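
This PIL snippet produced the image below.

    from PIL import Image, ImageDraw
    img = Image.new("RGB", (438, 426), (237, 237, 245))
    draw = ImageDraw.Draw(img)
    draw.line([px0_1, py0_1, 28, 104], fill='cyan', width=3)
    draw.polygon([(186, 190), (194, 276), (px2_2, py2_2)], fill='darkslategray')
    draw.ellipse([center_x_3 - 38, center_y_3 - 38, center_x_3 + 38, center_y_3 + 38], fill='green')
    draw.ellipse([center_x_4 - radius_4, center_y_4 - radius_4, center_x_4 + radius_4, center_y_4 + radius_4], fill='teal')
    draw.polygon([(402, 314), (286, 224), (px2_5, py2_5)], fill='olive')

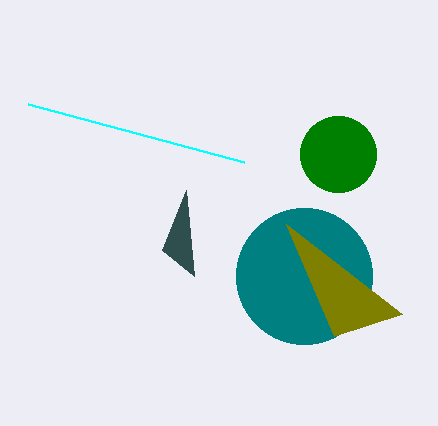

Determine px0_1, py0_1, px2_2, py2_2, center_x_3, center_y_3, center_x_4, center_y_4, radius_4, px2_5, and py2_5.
px0_1 = 244; py0_1 = 162; px2_2 = 162; py2_2 = 250; center_x_3 = 338; center_y_3 = 154; center_x_4 = 304; center_y_4 = 276; radius_4 = 68; px2_5 = 334; py2_5 = 336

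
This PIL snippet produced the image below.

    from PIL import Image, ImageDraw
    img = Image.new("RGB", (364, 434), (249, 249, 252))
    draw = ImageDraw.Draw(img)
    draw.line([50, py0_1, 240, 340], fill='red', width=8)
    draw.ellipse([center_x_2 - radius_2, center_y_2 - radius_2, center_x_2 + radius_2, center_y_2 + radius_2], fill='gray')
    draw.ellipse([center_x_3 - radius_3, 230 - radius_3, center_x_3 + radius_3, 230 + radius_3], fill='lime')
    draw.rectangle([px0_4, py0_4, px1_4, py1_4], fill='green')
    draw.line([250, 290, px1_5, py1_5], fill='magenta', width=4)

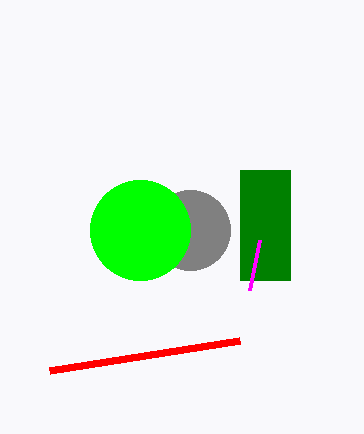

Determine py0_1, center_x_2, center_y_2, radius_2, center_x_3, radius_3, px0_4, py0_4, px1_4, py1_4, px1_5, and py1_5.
py0_1 = 370, center_x_2 = 190, center_y_2 = 230, radius_2 = 40, center_x_3 = 140, radius_3 = 50, px0_4 = 240, py0_4 = 170, px1_4 = 290, py1_4 = 280, px1_5 = 260, py1_5 = 240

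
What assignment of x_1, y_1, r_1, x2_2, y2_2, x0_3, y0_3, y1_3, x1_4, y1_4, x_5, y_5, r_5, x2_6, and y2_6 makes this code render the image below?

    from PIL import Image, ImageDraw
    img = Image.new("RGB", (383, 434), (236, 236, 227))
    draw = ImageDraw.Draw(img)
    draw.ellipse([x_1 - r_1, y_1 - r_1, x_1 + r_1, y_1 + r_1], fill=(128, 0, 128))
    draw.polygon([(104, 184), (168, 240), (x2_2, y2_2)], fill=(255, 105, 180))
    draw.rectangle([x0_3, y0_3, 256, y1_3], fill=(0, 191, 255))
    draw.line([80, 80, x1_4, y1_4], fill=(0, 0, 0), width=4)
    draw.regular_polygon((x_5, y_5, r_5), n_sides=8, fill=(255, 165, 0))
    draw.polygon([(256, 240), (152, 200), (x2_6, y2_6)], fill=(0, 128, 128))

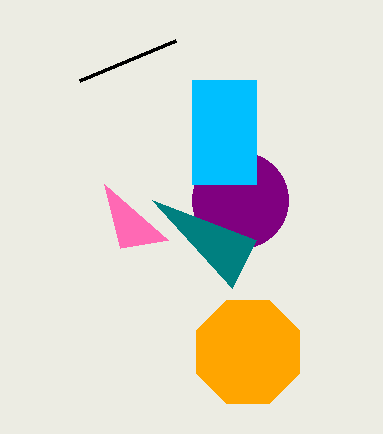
x_1 = 240; y_1 = 200; r_1 = 48; x2_2 = 120; y2_2 = 248; x0_3 = 192; y0_3 = 80; y1_3 = 184; x1_4 = 176; y1_4 = 40; x_5 = 248; y_5 = 352; r_5 = 56; x2_6 = 232; y2_6 = 288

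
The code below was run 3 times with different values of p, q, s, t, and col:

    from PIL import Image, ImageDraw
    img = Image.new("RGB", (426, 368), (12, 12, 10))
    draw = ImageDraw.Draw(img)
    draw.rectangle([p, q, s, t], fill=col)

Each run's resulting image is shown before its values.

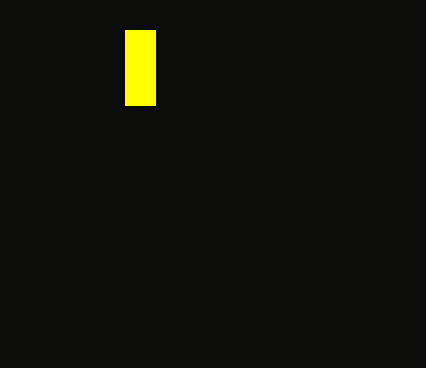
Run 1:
p = 125, q = 30, s = 155, t = 105, col = 'yellow'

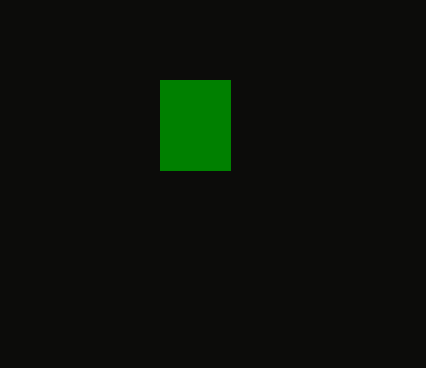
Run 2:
p = 160
q = 80
s = 230
t = 170
col = 'green'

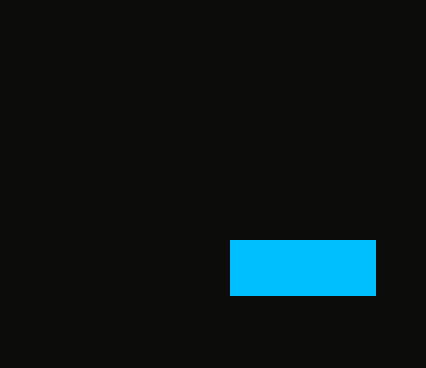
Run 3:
p = 230
q = 240
s = 375
t = 295
col = 'deepskyblue'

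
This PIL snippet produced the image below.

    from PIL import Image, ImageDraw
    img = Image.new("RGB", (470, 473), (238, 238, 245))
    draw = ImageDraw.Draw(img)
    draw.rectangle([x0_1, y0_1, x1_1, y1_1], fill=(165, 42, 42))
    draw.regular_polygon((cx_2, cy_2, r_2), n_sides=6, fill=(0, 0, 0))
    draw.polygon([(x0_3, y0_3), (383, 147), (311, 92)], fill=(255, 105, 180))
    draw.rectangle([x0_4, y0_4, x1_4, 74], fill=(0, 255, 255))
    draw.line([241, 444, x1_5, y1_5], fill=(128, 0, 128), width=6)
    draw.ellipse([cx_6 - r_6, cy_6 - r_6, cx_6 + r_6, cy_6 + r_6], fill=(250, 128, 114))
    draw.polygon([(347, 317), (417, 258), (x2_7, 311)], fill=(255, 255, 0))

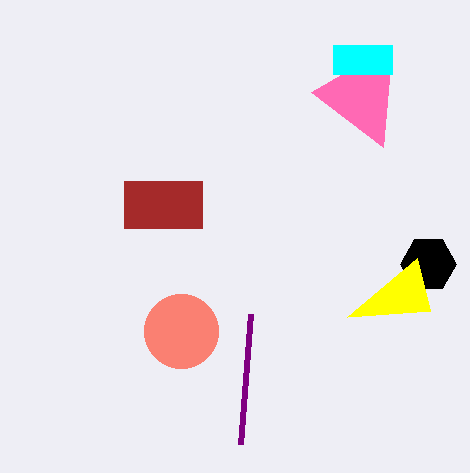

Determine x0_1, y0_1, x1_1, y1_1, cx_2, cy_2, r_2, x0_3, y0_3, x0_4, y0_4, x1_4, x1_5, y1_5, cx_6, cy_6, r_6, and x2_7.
x0_1 = 124
y0_1 = 181
x1_1 = 202
y1_1 = 228
cx_2 = 428
cy_2 = 264
r_2 = 28
x0_3 = 392
y0_3 = 45
x0_4 = 333
y0_4 = 45
x1_4 = 392
x1_5 = 251
y1_5 = 314
cx_6 = 181
cy_6 = 331
r_6 = 37
x2_7 = 430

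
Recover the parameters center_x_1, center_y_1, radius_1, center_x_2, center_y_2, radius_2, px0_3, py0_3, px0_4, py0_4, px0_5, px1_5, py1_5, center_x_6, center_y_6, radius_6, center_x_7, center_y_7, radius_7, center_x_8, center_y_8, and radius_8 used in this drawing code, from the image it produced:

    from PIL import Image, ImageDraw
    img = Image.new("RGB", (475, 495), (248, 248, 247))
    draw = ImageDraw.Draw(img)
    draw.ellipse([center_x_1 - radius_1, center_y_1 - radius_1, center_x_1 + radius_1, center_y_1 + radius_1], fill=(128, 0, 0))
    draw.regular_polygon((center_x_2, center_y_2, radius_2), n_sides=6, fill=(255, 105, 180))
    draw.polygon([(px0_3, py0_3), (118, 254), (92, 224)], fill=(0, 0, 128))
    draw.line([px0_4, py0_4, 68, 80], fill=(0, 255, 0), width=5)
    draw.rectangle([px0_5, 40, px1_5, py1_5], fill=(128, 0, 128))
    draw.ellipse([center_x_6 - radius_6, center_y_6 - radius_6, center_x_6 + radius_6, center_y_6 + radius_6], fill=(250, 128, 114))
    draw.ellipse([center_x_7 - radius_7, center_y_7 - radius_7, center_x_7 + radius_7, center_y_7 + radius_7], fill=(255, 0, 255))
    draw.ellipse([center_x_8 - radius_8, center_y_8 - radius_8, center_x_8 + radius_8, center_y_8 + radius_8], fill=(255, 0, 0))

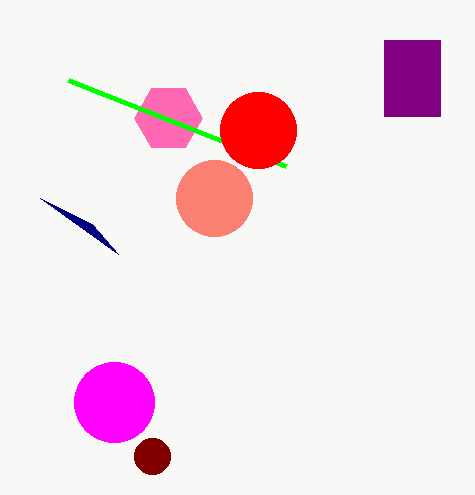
center_x_1 = 152; center_y_1 = 456; radius_1 = 18; center_x_2 = 168; center_y_2 = 118; radius_2 = 34; px0_3 = 40; py0_3 = 198; px0_4 = 286; py0_4 = 166; px0_5 = 384; px1_5 = 440; py1_5 = 116; center_x_6 = 214; center_y_6 = 198; radius_6 = 38; center_x_7 = 114; center_y_7 = 402; radius_7 = 40; center_x_8 = 258; center_y_8 = 130; radius_8 = 38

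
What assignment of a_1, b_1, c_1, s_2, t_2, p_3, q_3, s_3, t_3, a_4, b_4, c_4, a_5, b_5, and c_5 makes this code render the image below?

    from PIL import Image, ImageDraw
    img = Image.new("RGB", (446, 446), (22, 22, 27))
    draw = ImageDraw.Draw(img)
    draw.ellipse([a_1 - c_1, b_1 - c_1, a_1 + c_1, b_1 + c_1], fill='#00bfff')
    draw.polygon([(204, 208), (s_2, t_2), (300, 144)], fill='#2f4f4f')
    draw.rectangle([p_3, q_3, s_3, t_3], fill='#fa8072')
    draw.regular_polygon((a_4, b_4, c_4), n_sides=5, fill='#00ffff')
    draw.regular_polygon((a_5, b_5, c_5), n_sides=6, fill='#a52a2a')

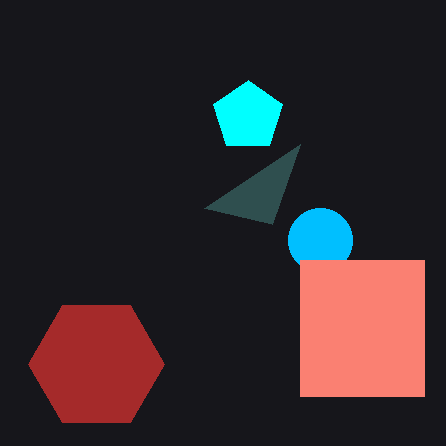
a_1 = 320
b_1 = 240
c_1 = 32
s_2 = 272
t_2 = 224
p_3 = 300
q_3 = 260
s_3 = 424
t_3 = 396
a_4 = 248
b_4 = 116
c_4 = 36
a_5 = 96
b_5 = 364
c_5 = 68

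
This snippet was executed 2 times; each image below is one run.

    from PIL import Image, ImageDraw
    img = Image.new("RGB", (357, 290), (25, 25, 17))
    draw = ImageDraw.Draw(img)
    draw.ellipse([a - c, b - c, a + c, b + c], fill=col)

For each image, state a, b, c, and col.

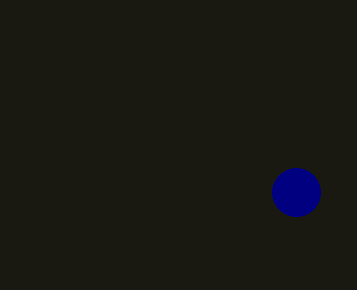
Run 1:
a = 296; b = 192; c = 24; col = 'navy'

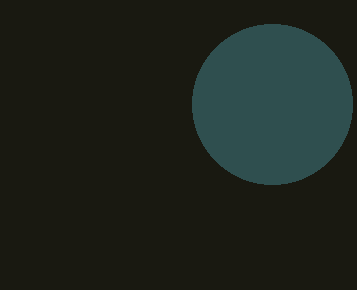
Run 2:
a = 272; b = 104; c = 80; col = 'darkslategray'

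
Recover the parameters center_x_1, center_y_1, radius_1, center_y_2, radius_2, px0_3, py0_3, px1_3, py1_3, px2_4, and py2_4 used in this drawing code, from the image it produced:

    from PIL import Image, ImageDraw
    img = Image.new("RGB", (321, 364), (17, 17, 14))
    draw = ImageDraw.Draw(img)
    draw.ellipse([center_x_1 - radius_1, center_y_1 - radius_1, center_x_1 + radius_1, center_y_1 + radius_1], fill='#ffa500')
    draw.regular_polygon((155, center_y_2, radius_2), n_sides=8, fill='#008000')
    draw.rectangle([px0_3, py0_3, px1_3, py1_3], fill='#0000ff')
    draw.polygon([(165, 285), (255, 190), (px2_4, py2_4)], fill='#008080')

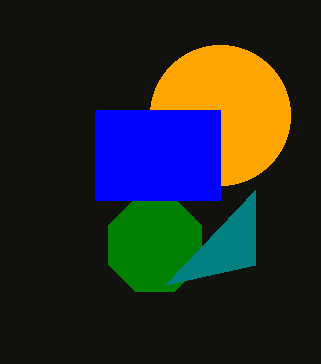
center_x_1 = 220
center_y_1 = 115
radius_1 = 70
center_y_2 = 245
radius_2 = 50
px0_3 = 95
py0_3 = 110
px1_3 = 220
py1_3 = 200
px2_4 = 255
py2_4 = 265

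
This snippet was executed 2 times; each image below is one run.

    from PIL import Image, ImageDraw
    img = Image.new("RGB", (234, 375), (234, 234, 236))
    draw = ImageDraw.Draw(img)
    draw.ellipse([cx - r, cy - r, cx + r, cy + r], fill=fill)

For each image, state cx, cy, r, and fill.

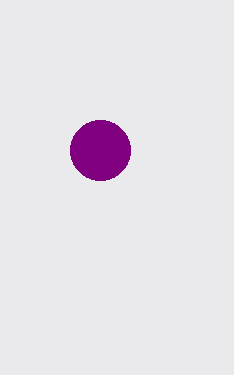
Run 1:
cx = 100; cy = 150; r = 30; fill = 'purple'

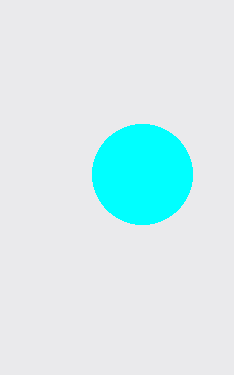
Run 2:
cx = 142, cy = 174, r = 50, fill = 'cyan'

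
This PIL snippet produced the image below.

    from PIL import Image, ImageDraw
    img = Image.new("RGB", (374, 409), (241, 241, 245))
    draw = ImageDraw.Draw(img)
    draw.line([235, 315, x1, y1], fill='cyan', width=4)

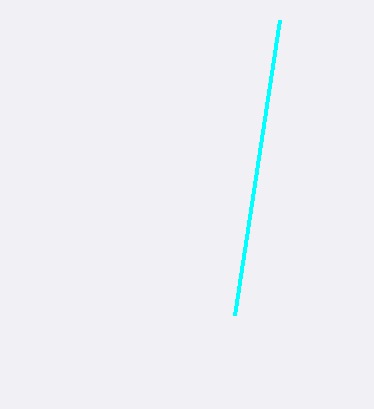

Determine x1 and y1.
x1 = 280
y1 = 20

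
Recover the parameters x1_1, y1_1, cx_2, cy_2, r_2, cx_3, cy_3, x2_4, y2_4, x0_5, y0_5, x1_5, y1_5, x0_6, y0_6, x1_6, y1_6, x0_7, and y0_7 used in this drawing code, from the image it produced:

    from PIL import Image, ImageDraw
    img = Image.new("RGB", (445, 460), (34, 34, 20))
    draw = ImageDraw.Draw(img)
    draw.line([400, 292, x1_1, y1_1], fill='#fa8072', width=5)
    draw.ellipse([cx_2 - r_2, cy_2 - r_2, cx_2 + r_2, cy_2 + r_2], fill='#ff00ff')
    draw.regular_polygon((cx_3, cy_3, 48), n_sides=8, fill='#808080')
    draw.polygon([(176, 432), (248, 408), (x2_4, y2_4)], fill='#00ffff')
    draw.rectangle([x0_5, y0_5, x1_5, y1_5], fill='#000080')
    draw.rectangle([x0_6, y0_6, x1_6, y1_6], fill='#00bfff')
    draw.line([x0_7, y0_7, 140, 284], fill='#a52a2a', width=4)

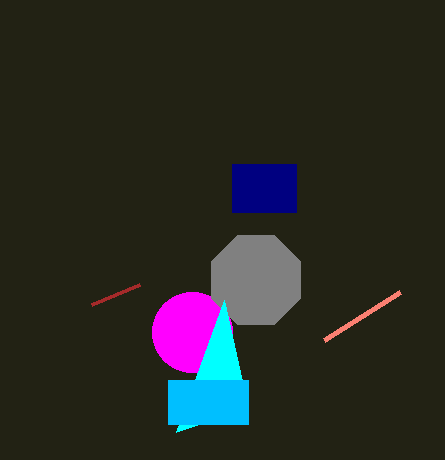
x1_1 = 324; y1_1 = 340; cx_2 = 192; cy_2 = 332; r_2 = 40; cx_3 = 256; cy_3 = 280; x2_4 = 224; y2_4 = 300; x0_5 = 232; y0_5 = 164; x1_5 = 296; y1_5 = 212; x0_6 = 168; y0_6 = 380; x1_6 = 248; y1_6 = 424; x0_7 = 92; y0_7 = 304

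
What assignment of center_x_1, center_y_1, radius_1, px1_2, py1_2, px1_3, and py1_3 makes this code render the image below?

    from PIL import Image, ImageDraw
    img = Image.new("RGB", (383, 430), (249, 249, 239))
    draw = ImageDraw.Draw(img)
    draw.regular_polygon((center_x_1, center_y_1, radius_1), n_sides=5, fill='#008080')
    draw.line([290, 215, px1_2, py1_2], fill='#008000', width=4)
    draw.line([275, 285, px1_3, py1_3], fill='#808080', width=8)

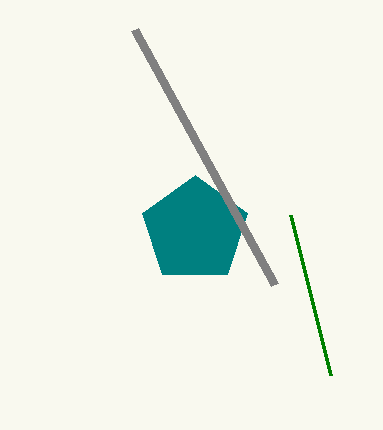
center_x_1 = 195; center_y_1 = 230; radius_1 = 55; px1_2 = 330; py1_2 = 375; px1_3 = 135; py1_3 = 30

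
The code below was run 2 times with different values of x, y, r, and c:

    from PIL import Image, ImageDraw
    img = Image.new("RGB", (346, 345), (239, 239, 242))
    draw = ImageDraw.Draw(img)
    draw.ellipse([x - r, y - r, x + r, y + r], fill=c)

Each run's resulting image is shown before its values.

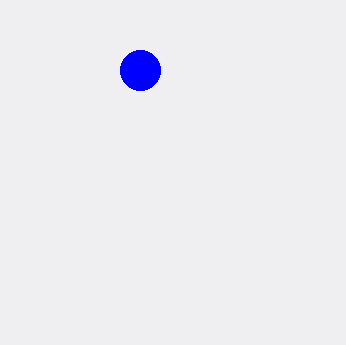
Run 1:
x = 140, y = 70, r = 20, c = 'blue'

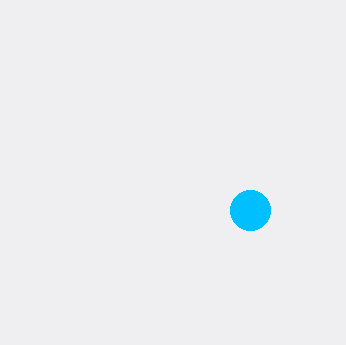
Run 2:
x = 250
y = 210
r = 20
c = 'deepskyblue'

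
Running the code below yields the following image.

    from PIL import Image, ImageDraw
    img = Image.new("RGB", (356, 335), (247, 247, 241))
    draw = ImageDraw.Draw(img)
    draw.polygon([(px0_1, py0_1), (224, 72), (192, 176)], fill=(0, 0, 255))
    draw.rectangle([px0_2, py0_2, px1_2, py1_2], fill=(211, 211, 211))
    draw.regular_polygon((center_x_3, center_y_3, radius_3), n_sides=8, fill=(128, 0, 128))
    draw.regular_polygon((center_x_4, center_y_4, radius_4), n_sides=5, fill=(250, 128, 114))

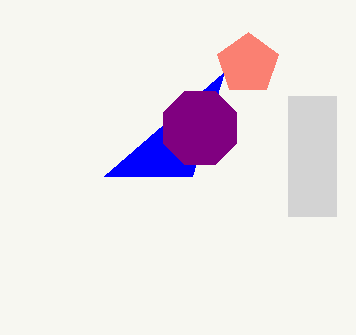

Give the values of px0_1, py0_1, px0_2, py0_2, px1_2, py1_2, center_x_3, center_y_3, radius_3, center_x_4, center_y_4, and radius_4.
px0_1 = 104; py0_1 = 176; px0_2 = 288; py0_2 = 96; px1_2 = 336; py1_2 = 216; center_x_3 = 200; center_y_3 = 128; radius_3 = 40; center_x_4 = 248; center_y_4 = 64; radius_4 = 32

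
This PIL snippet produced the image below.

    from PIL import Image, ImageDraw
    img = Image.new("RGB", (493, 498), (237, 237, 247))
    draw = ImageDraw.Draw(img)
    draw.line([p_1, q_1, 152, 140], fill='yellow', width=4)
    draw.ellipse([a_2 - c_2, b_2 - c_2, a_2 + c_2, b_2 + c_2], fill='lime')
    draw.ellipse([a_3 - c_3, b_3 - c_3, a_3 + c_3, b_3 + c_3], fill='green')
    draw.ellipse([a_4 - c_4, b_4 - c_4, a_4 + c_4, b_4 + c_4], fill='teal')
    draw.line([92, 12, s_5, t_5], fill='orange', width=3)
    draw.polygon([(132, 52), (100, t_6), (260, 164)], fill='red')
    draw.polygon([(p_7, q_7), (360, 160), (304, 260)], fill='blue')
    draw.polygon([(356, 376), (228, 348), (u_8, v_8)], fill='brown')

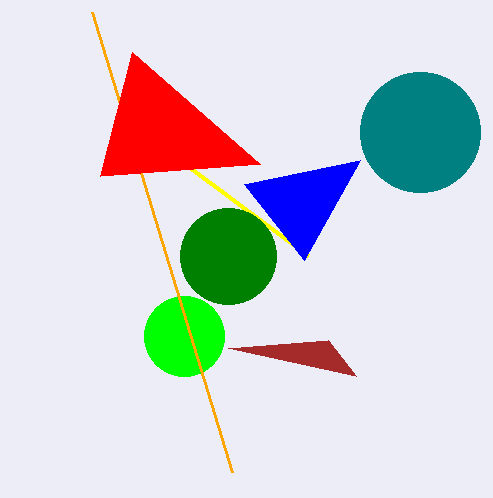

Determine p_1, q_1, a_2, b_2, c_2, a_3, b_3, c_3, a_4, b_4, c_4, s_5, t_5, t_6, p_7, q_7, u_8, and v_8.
p_1 = 308
q_1 = 256
a_2 = 184
b_2 = 336
c_2 = 40
a_3 = 228
b_3 = 256
c_3 = 48
a_4 = 420
b_4 = 132
c_4 = 60
s_5 = 232
t_5 = 472
t_6 = 176
p_7 = 244
q_7 = 184
u_8 = 328
v_8 = 340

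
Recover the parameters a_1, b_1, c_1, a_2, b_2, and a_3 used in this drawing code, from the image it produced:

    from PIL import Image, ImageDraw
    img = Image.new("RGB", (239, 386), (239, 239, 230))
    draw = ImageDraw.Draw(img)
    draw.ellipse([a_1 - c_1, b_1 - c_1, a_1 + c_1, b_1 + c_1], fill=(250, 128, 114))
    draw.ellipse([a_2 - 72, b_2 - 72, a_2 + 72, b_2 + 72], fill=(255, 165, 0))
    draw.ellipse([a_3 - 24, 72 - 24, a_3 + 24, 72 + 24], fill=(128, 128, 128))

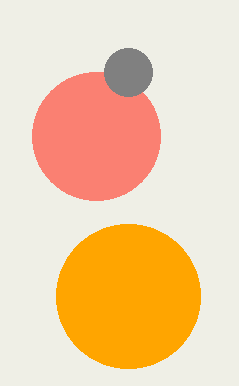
a_1 = 96; b_1 = 136; c_1 = 64; a_2 = 128; b_2 = 296; a_3 = 128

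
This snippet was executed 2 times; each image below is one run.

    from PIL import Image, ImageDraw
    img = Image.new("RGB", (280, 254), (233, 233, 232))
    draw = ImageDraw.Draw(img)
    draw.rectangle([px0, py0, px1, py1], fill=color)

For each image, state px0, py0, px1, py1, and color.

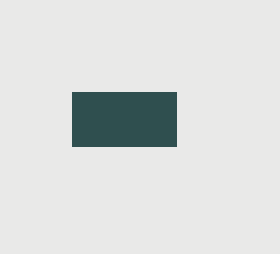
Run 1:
px0 = 72
py0 = 92
px1 = 176
py1 = 146
color = 'darkslategray'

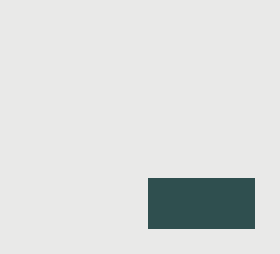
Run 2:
px0 = 148; py0 = 178; px1 = 254; py1 = 228; color = 'darkslategray'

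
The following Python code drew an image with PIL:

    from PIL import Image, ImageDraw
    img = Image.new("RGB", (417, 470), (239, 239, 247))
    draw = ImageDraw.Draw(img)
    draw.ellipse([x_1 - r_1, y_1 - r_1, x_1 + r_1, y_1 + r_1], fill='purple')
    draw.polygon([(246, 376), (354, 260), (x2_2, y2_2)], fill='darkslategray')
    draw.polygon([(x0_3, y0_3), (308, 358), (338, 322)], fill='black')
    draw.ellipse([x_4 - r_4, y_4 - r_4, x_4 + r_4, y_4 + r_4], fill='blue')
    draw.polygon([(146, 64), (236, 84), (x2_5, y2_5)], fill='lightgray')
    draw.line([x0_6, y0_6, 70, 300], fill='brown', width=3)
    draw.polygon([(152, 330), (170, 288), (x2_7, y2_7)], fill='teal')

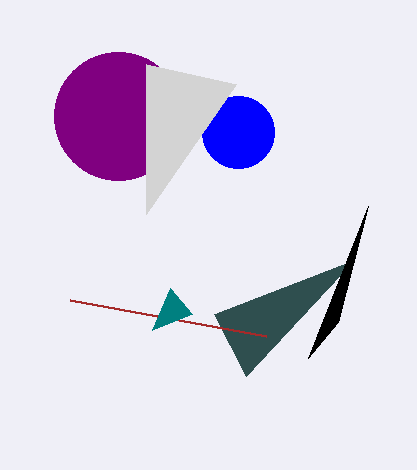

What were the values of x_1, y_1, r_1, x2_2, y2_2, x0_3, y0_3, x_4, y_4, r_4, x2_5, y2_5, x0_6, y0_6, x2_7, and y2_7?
x_1 = 118; y_1 = 116; r_1 = 64; x2_2 = 214; y2_2 = 314; x0_3 = 368; y0_3 = 206; x_4 = 238; y_4 = 132; r_4 = 36; x2_5 = 146; y2_5 = 214; x0_6 = 266; y0_6 = 336; x2_7 = 192; y2_7 = 314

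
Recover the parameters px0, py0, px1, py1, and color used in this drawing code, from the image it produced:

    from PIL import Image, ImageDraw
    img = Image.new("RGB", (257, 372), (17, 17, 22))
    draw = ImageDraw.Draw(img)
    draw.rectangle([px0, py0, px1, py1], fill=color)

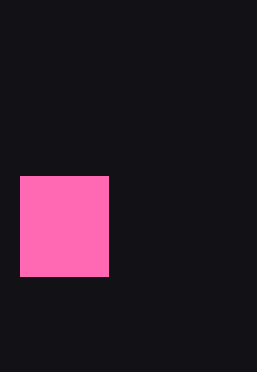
px0 = 20
py0 = 176
px1 = 108
py1 = 276
color = 'hotpink'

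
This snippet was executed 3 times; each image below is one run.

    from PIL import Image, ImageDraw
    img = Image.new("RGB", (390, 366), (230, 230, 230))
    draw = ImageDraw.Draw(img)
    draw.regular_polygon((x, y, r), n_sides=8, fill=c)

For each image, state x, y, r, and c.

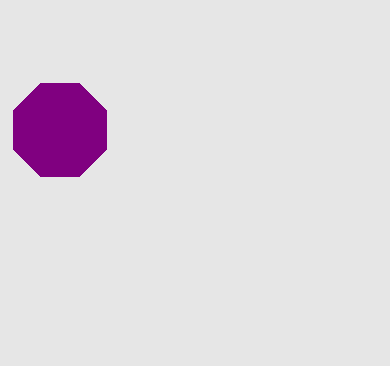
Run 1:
x = 60; y = 130; r = 50; c = 'purple'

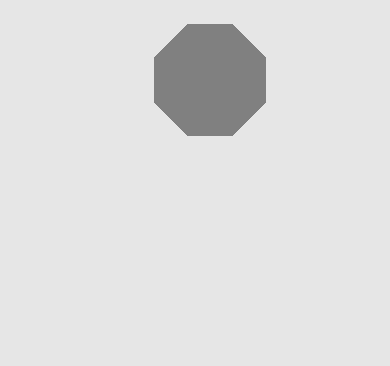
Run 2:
x = 210; y = 80; r = 60; c = 'gray'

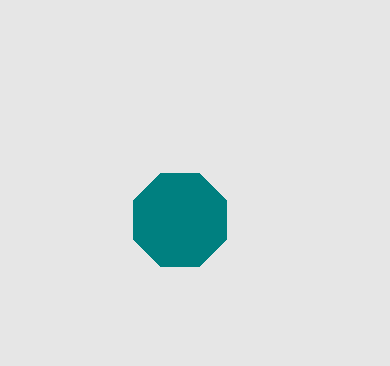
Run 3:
x = 180, y = 220, r = 50, c = 'teal'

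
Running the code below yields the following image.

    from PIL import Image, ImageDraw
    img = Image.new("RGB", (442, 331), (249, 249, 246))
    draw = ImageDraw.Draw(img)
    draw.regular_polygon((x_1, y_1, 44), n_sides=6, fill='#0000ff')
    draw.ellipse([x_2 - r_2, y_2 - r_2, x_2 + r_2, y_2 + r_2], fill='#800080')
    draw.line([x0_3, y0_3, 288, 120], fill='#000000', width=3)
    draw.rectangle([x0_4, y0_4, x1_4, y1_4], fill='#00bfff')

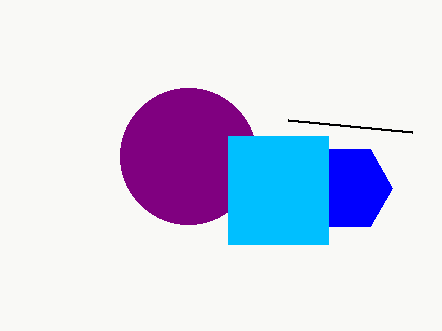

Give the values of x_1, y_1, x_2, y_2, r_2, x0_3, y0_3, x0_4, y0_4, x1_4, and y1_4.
x_1 = 348, y_1 = 188, x_2 = 188, y_2 = 156, r_2 = 68, x0_3 = 412, y0_3 = 132, x0_4 = 228, y0_4 = 136, x1_4 = 328, y1_4 = 244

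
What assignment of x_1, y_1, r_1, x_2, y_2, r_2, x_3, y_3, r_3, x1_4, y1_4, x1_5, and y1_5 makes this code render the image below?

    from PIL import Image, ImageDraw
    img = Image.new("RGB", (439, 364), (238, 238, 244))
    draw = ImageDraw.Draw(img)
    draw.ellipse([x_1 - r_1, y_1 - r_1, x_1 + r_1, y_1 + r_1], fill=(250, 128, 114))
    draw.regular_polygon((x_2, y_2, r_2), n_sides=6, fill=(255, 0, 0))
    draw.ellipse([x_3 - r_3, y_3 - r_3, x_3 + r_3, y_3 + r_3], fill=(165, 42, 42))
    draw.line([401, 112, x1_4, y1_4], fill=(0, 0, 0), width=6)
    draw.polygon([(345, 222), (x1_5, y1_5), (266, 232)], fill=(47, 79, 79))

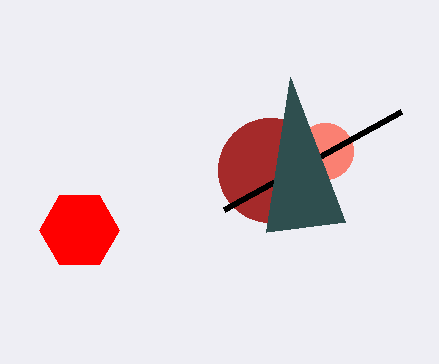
x_1 = 325; y_1 = 151; r_1 = 28; x_2 = 79; y_2 = 230; r_2 = 40; x_3 = 270; y_3 = 170; r_3 = 52; x1_4 = 224; y1_4 = 210; x1_5 = 290; y1_5 = 77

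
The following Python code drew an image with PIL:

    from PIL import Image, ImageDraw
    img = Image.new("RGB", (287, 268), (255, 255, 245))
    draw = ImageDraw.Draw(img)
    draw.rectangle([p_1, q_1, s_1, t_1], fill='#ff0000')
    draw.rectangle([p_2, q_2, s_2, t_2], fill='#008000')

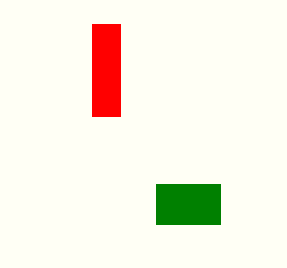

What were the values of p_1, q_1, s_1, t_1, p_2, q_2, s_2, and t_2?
p_1 = 92
q_1 = 24
s_1 = 120
t_1 = 116
p_2 = 156
q_2 = 184
s_2 = 220
t_2 = 224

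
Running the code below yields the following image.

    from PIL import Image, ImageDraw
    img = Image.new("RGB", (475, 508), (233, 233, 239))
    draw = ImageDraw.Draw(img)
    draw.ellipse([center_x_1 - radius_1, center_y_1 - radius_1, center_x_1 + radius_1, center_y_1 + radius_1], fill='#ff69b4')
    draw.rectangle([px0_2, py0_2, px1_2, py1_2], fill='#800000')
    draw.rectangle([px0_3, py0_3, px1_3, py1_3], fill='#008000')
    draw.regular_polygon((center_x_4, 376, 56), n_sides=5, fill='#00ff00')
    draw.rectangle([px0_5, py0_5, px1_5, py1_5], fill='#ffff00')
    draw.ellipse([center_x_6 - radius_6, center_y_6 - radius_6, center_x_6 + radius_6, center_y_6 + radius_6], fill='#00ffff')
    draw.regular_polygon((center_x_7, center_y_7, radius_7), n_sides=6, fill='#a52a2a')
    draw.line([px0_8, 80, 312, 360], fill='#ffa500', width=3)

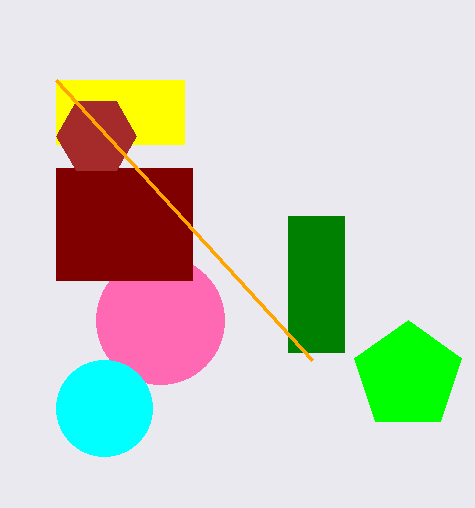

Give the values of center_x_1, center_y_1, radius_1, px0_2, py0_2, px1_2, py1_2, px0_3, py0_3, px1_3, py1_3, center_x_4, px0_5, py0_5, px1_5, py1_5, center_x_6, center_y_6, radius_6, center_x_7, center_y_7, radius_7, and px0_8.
center_x_1 = 160, center_y_1 = 320, radius_1 = 64, px0_2 = 56, py0_2 = 168, px1_2 = 192, py1_2 = 280, px0_3 = 288, py0_3 = 216, px1_3 = 344, py1_3 = 352, center_x_4 = 408, px0_5 = 56, py0_5 = 80, px1_5 = 184, py1_5 = 144, center_x_6 = 104, center_y_6 = 408, radius_6 = 48, center_x_7 = 96, center_y_7 = 136, radius_7 = 40, px0_8 = 56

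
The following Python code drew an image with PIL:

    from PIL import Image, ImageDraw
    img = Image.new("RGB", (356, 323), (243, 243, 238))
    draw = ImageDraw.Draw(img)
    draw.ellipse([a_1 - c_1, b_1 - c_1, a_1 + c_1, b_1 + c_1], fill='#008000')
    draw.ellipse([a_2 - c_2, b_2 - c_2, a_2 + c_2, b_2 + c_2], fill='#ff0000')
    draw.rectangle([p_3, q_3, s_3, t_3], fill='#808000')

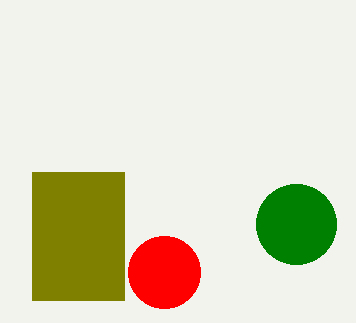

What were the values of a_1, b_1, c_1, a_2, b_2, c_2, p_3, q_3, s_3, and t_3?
a_1 = 296, b_1 = 224, c_1 = 40, a_2 = 164, b_2 = 272, c_2 = 36, p_3 = 32, q_3 = 172, s_3 = 124, t_3 = 300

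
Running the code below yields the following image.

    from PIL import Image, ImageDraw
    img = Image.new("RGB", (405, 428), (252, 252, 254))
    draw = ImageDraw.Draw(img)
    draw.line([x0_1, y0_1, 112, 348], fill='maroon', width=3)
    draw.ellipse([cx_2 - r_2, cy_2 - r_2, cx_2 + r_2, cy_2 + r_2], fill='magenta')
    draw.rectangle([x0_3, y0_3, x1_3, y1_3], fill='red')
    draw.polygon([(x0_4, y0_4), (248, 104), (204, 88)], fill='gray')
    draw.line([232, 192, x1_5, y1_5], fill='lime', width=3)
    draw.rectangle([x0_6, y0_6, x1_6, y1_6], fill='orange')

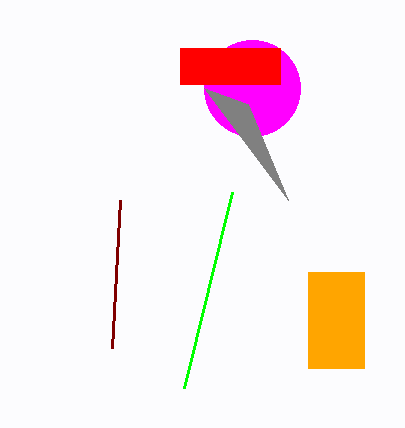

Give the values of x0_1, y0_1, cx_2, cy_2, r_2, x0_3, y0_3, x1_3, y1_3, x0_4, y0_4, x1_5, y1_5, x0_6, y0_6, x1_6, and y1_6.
x0_1 = 120
y0_1 = 200
cx_2 = 252
cy_2 = 88
r_2 = 48
x0_3 = 180
y0_3 = 48
x1_3 = 280
y1_3 = 84
x0_4 = 288
y0_4 = 200
x1_5 = 184
y1_5 = 388
x0_6 = 308
y0_6 = 272
x1_6 = 364
y1_6 = 368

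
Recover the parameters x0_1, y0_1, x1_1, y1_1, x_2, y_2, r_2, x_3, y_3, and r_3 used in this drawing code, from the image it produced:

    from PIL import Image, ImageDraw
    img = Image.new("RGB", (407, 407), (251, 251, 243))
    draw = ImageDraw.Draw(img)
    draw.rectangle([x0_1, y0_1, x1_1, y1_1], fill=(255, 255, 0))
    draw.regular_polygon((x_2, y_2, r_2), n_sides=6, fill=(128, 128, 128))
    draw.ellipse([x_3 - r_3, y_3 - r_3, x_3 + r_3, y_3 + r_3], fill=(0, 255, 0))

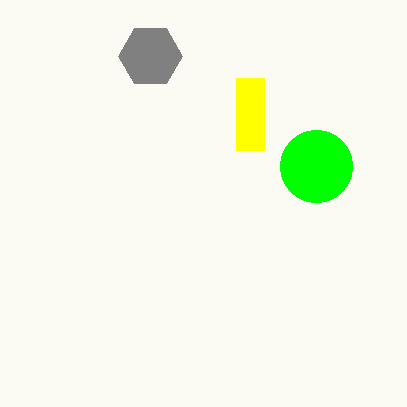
x0_1 = 236, y0_1 = 78, x1_1 = 264, y1_1 = 150, x_2 = 150, y_2 = 56, r_2 = 32, x_3 = 316, y_3 = 166, r_3 = 36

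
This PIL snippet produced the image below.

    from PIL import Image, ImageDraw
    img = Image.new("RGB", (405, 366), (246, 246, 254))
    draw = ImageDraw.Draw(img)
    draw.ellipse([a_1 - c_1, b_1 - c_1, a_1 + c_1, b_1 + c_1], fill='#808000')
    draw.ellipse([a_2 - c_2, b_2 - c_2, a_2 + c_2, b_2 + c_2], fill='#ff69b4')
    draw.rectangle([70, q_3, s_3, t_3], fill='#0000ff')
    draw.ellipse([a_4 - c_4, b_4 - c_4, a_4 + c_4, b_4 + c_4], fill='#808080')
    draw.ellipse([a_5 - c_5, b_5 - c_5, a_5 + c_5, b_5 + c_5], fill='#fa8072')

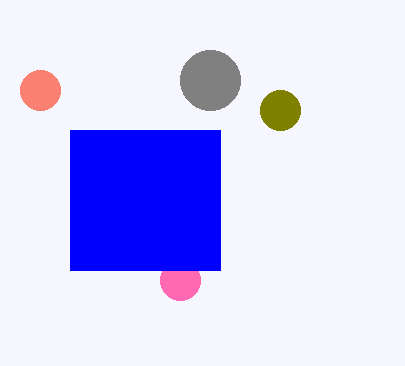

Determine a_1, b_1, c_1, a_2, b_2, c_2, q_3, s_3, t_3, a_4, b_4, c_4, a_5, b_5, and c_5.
a_1 = 280, b_1 = 110, c_1 = 20, a_2 = 180, b_2 = 280, c_2 = 20, q_3 = 130, s_3 = 220, t_3 = 270, a_4 = 210, b_4 = 80, c_4 = 30, a_5 = 40, b_5 = 90, c_5 = 20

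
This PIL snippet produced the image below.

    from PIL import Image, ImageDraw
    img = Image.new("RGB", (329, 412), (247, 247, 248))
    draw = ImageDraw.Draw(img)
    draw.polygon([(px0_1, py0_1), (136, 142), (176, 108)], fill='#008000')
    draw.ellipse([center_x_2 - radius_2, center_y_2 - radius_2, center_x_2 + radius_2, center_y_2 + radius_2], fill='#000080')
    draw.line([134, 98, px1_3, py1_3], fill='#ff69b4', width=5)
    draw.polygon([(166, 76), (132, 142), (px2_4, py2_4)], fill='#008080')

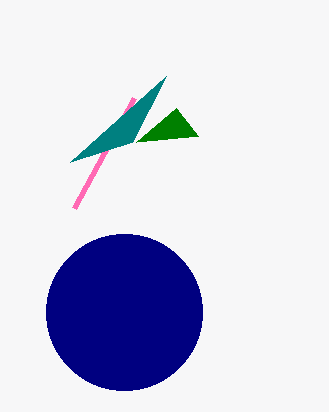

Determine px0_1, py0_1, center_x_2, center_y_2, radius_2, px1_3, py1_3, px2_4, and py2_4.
px0_1 = 198, py0_1 = 136, center_x_2 = 124, center_y_2 = 312, radius_2 = 78, px1_3 = 74, py1_3 = 208, px2_4 = 70, py2_4 = 162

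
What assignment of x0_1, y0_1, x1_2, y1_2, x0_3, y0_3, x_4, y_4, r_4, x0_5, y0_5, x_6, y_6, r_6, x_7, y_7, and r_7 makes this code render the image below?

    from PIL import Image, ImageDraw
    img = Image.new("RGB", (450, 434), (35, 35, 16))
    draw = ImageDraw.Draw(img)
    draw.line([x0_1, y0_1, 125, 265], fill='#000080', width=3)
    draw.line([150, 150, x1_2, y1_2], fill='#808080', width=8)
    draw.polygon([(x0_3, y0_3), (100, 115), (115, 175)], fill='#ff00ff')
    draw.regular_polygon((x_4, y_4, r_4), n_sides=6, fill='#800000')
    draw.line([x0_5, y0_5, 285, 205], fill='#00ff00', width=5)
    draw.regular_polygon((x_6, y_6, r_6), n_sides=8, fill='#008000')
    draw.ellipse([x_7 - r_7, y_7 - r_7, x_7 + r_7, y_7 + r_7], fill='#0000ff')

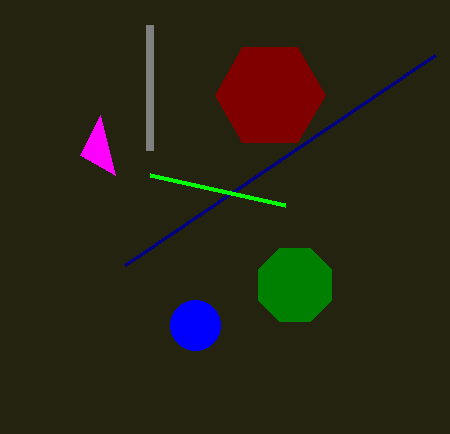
x0_1 = 435; y0_1 = 55; x1_2 = 150; y1_2 = 25; x0_3 = 80; y0_3 = 155; x_4 = 270; y_4 = 95; r_4 = 55; x0_5 = 150; y0_5 = 175; x_6 = 295; y_6 = 285; r_6 = 40; x_7 = 195; y_7 = 325; r_7 = 25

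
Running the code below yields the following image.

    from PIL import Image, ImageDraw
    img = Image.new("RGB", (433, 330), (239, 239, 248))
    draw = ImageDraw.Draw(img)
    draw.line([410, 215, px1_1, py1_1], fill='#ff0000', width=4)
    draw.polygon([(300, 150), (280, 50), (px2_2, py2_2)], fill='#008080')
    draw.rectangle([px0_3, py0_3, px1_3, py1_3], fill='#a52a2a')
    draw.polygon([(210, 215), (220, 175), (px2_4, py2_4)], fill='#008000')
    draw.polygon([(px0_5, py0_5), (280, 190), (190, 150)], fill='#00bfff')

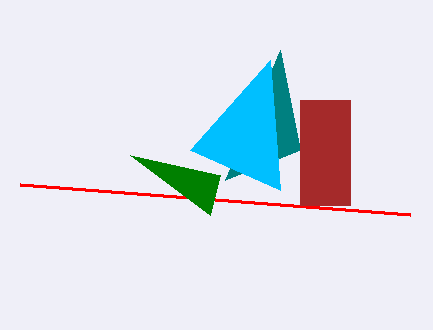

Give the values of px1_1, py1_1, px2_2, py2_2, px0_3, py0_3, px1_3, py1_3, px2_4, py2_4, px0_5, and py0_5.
px1_1 = 20
py1_1 = 185
px2_2 = 225
py2_2 = 180
px0_3 = 300
py0_3 = 100
px1_3 = 350
py1_3 = 205
px2_4 = 130
py2_4 = 155
px0_5 = 270
py0_5 = 60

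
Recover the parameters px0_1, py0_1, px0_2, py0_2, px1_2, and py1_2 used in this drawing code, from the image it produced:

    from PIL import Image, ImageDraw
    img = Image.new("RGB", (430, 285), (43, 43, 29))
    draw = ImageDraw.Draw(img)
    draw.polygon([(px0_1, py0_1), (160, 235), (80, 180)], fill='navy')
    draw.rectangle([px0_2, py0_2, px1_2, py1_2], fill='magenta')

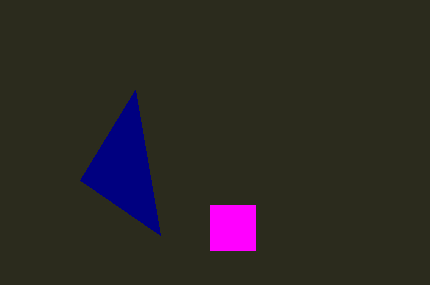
px0_1 = 135; py0_1 = 90; px0_2 = 210; py0_2 = 205; px1_2 = 255; py1_2 = 250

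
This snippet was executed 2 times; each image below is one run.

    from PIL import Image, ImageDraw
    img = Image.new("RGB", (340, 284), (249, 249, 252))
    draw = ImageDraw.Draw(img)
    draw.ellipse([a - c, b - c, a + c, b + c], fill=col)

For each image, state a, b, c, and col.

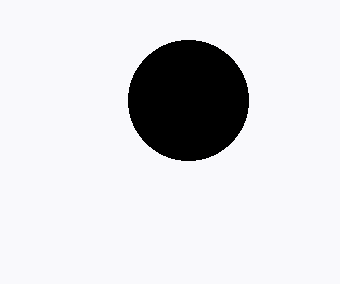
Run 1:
a = 188, b = 100, c = 60, col = 'black'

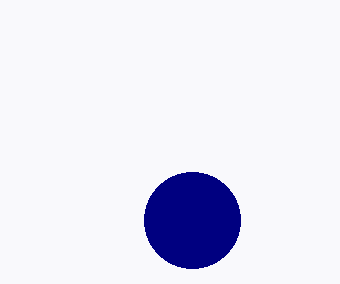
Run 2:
a = 192; b = 220; c = 48; col = 'navy'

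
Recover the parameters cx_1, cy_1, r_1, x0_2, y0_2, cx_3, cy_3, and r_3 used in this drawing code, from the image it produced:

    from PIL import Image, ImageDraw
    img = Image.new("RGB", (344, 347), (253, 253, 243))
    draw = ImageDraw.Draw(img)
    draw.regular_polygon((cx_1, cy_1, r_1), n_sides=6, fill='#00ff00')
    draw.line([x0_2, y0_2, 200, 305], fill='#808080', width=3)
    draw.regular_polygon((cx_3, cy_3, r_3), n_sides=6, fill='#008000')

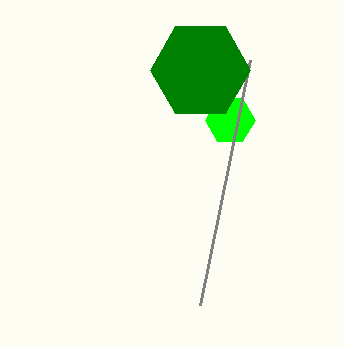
cx_1 = 230; cy_1 = 120; r_1 = 25; x0_2 = 250; y0_2 = 60; cx_3 = 200; cy_3 = 70; r_3 = 50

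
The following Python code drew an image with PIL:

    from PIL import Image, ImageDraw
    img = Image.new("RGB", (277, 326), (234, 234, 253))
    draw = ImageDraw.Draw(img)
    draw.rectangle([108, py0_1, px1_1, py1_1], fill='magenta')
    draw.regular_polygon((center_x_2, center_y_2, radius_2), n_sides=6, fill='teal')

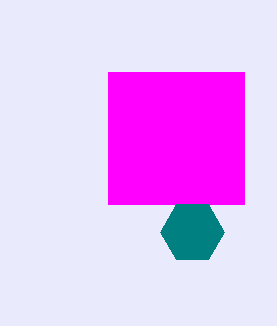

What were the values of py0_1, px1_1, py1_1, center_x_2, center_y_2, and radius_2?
py0_1 = 72, px1_1 = 244, py1_1 = 204, center_x_2 = 192, center_y_2 = 232, radius_2 = 32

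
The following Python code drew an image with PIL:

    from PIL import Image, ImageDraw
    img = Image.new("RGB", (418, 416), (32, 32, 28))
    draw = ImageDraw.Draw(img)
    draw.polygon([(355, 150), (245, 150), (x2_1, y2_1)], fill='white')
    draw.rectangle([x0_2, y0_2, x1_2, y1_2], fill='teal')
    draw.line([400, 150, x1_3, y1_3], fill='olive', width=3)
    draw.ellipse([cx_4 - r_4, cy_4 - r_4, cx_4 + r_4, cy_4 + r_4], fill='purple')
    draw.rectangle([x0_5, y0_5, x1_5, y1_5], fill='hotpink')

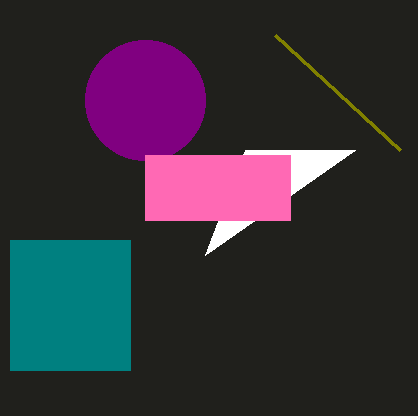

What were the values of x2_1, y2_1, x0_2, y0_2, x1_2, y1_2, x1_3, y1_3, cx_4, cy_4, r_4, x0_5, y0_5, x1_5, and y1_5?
x2_1 = 205; y2_1 = 255; x0_2 = 10; y0_2 = 240; x1_2 = 130; y1_2 = 370; x1_3 = 275; y1_3 = 35; cx_4 = 145; cy_4 = 100; r_4 = 60; x0_5 = 145; y0_5 = 155; x1_5 = 290; y1_5 = 220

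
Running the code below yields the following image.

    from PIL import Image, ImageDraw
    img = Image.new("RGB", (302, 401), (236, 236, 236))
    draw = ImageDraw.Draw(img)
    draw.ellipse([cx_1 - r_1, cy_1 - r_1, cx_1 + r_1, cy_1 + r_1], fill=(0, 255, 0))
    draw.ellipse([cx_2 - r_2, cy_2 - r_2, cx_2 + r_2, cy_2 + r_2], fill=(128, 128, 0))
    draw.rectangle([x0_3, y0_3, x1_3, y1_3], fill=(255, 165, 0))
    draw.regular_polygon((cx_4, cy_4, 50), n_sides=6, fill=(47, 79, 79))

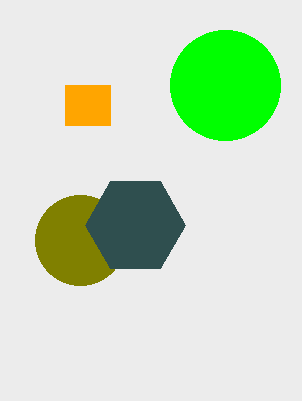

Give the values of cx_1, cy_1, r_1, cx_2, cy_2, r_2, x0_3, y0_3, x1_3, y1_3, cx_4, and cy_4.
cx_1 = 225; cy_1 = 85; r_1 = 55; cx_2 = 80; cy_2 = 240; r_2 = 45; x0_3 = 65; y0_3 = 85; x1_3 = 110; y1_3 = 125; cx_4 = 135; cy_4 = 225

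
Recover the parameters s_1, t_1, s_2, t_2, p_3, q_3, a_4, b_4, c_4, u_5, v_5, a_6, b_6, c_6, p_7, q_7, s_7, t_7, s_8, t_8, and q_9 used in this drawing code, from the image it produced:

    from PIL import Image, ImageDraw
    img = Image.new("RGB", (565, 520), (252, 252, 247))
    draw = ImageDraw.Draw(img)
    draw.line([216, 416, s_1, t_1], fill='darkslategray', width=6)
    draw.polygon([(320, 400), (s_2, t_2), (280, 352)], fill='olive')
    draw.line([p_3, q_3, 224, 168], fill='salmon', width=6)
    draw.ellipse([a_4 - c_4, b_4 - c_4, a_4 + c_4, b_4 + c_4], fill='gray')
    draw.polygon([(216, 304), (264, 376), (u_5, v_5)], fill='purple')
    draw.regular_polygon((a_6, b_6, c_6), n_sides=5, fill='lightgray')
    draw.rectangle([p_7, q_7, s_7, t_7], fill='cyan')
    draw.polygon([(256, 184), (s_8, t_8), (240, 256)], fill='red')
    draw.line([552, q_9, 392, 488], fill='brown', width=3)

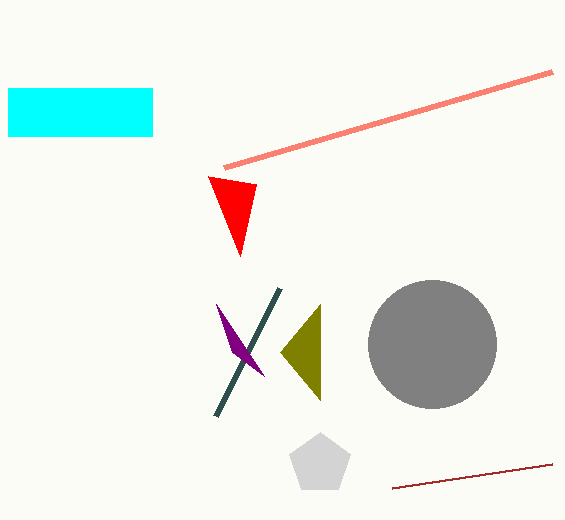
s_1 = 280; t_1 = 288; s_2 = 320; t_2 = 304; p_3 = 552; q_3 = 72; a_4 = 432; b_4 = 344; c_4 = 64; u_5 = 232; v_5 = 352; a_6 = 320; b_6 = 464; c_6 = 32; p_7 = 8; q_7 = 88; s_7 = 152; t_7 = 136; s_8 = 208; t_8 = 176; q_9 = 464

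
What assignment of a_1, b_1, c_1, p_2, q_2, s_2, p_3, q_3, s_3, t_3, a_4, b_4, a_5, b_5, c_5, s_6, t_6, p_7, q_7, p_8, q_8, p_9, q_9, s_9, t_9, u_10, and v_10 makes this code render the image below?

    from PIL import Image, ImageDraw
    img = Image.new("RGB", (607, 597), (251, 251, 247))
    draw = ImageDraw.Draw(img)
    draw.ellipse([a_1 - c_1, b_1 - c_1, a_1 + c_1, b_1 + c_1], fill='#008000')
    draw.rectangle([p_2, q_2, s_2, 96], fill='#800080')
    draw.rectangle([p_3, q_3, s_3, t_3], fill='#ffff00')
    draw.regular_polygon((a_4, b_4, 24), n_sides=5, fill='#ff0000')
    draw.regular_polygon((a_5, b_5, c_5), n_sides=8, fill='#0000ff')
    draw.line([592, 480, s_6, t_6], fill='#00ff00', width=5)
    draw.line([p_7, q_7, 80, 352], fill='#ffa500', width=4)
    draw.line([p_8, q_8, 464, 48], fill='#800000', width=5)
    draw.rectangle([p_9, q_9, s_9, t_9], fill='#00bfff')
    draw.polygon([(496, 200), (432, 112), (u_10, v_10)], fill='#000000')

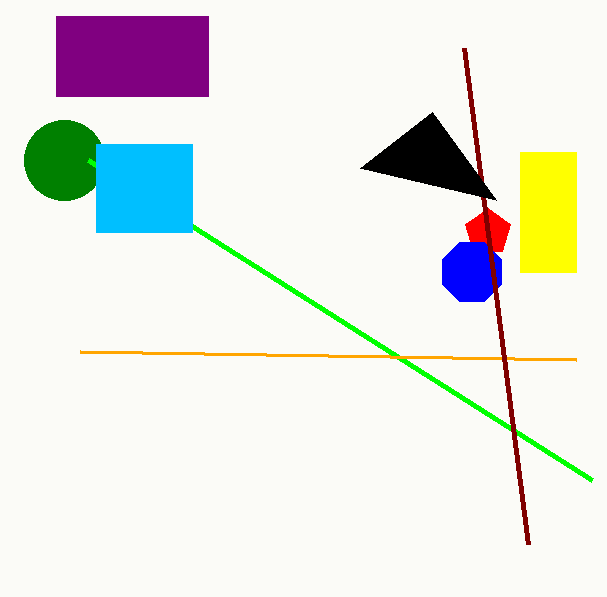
a_1 = 64; b_1 = 160; c_1 = 40; p_2 = 56; q_2 = 16; s_2 = 208; p_3 = 520; q_3 = 152; s_3 = 576; t_3 = 272; a_4 = 488; b_4 = 232; a_5 = 472; b_5 = 272; c_5 = 32; s_6 = 88; t_6 = 160; p_7 = 576; q_7 = 360; p_8 = 528; q_8 = 544; p_9 = 96; q_9 = 144; s_9 = 192; t_9 = 232; u_10 = 360; v_10 = 168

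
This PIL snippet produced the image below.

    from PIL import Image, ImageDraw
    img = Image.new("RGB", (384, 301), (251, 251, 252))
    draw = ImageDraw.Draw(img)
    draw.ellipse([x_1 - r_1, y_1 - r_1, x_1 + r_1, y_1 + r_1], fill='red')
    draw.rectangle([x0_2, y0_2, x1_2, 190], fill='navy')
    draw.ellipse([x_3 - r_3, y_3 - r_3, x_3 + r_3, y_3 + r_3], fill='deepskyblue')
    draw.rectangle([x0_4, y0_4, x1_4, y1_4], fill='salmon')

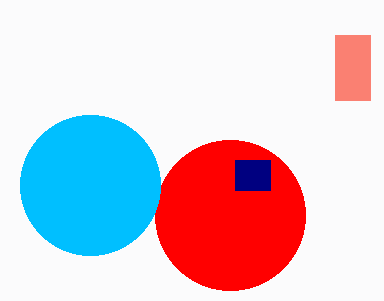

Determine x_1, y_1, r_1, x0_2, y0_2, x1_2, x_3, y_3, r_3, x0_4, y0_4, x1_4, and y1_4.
x_1 = 230, y_1 = 215, r_1 = 75, x0_2 = 235, y0_2 = 160, x1_2 = 270, x_3 = 90, y_3 = 185, r_3 = 70, x0_4 = 335, y0_4 = 35, x1_4 = 370, y1_4 = 100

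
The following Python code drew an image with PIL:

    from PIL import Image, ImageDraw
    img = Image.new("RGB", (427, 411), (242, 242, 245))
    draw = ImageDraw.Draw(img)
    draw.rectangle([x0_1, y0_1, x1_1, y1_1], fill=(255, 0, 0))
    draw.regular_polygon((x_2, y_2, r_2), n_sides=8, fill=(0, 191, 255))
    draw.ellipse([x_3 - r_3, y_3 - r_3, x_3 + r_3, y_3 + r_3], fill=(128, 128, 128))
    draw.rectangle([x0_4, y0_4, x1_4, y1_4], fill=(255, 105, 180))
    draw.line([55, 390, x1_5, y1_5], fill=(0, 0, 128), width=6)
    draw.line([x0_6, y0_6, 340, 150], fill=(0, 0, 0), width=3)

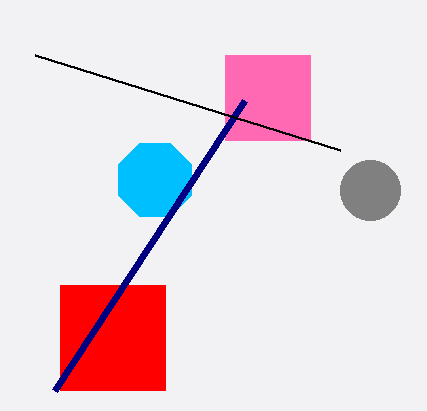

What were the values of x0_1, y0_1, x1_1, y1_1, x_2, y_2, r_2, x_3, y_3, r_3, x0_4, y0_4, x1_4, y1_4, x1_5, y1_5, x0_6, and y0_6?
x0_1 = 60
y0_1 = 285
x1_1 = 165
y1_1 = 390
x_2 = 155
y_2 = 180
r_2 = 40
x_3 = 370
y_3 = 190
r_3 = 30
x0_4 = 225
y0_4 = 55
x1_4 = 310
y1_4 = 140
x1_5 = 245
y1_5 = 100
x0_6 = 35
y0_6 = 55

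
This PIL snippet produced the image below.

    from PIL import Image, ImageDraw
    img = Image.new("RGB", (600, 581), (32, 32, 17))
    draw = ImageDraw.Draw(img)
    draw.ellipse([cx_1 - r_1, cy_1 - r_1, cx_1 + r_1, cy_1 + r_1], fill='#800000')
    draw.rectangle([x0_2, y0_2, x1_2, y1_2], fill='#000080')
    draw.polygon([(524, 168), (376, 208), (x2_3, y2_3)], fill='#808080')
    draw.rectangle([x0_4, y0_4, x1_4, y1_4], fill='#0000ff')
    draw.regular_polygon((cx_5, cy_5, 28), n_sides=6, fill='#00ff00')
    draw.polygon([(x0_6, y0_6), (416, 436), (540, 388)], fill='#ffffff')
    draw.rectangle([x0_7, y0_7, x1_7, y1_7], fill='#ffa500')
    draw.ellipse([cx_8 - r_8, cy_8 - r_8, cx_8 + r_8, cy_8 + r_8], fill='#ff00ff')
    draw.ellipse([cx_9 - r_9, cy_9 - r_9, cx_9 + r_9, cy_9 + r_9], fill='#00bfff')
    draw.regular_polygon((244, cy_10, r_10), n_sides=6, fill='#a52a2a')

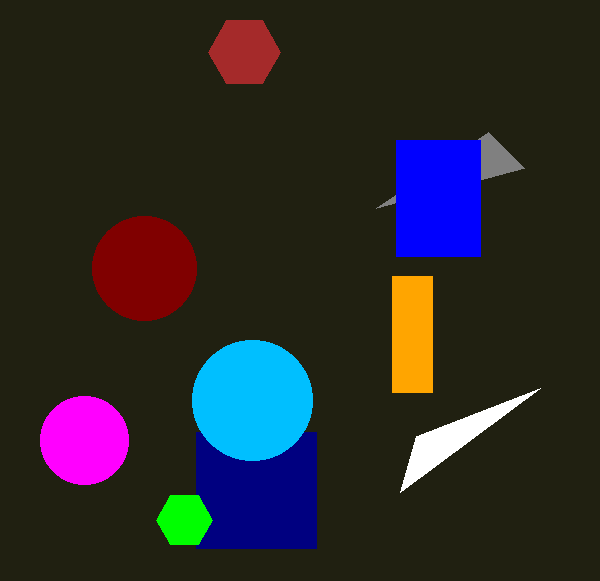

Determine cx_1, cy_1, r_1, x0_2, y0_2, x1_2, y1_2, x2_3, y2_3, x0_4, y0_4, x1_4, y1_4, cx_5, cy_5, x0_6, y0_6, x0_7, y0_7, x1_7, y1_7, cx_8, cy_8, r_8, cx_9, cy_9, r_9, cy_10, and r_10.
cx_1 = 144; cy_1 = 268; r_1 = 52; x0_2 = 196; y0_2 = 432; x1_2 = 316; y1_2 = 548; x2_3 = 488; y2_3 = 132; x0_4 = 396; y0_4 = 140; x1_4 = 480; y1_4 = 256; cx_5 = 184; cy_5 = 520; x0_6 = 400; y0_6 = 492; x0_7 = 392; y0_7 = 276; x1_7 = 432; y1_7 = 392; cx_8 = 84; cy_8 = 440; r_8 = 44; cx_9 = 252; cy_9 = 400; r_9 = 60; cy_10 = 52; r_10 = 36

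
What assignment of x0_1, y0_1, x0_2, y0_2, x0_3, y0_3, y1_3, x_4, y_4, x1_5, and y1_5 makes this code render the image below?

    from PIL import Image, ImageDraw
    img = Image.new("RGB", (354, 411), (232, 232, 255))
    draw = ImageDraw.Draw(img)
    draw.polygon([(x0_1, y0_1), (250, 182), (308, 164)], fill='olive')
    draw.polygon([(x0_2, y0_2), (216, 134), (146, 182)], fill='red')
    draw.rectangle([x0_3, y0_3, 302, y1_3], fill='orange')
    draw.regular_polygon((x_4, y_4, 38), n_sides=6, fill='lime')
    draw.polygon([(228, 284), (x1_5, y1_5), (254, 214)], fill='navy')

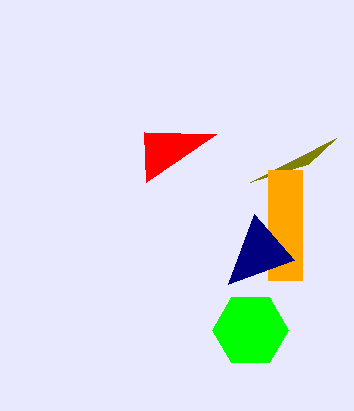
x0_1 = 336
y0_1 = 138
x0_2 = 144
y0_2 = 132
x0_3 = 268
y0_3 = 170
y1_3 = 280
x_4 = 250
y_4 = 330
x1_5 = 294
y1_5 = 260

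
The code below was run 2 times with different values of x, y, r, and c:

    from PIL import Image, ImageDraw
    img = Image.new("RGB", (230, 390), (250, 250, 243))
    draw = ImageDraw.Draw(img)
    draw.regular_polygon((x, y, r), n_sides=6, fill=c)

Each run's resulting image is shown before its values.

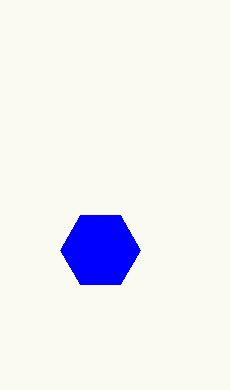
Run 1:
x = 100; y = 250; r = 40; c = 'blue'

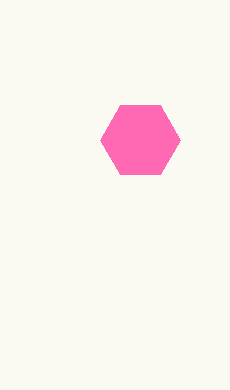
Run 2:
x = 140; y = 140; r = 40; c = 'hotpink'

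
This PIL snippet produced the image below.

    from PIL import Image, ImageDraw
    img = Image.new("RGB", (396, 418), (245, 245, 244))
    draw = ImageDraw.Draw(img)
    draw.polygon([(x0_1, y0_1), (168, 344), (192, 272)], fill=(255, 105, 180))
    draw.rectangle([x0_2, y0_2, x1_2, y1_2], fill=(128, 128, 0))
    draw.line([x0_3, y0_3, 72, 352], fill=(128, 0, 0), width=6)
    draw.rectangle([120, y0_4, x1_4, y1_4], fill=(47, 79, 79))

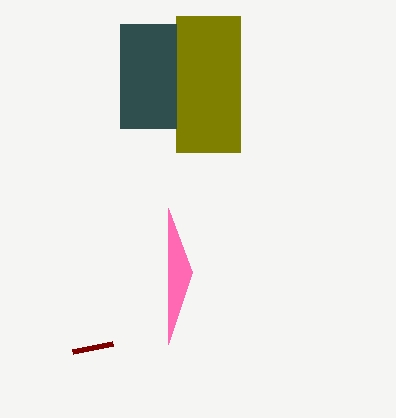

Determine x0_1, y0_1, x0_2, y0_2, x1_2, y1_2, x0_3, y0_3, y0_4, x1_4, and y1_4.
x0_1 = 168, y0_1 = 208, x0_2 = 176, y0_2 = 16, x1_2 = 240, y1_2 = 152, x0_3 = 112, y0_3 = 344, y0_4 = 24, x1_4 = 176, y1_4 = 128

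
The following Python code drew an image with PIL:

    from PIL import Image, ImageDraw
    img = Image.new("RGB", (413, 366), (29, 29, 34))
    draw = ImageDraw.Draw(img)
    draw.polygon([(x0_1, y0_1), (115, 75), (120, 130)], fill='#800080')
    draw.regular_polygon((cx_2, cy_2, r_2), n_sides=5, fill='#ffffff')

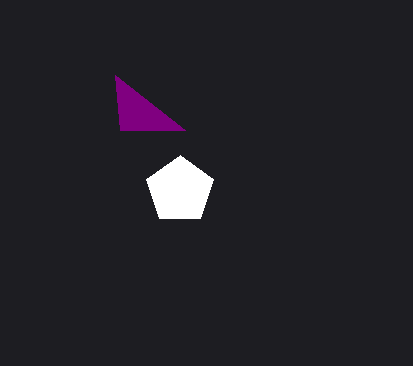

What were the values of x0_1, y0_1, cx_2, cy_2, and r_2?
x0_1 = 185, y0_1 = 130, cx_2 = 180, cy_2 = 190, r_2 = 35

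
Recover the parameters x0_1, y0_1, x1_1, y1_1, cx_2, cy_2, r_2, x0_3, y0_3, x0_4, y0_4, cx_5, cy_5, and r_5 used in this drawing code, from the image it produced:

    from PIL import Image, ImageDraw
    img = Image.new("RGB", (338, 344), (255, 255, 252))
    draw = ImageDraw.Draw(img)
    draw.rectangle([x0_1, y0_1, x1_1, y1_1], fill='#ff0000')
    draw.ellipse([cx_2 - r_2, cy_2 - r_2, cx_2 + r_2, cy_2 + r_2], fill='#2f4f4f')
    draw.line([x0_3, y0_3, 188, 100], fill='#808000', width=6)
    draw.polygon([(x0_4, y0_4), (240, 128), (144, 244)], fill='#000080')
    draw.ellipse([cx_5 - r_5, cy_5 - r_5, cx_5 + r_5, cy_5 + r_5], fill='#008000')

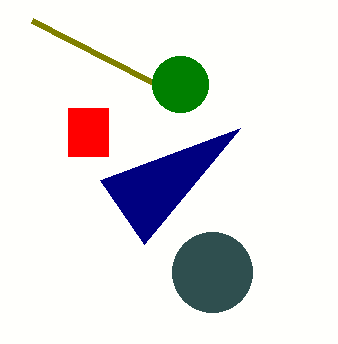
x0_1 = 68; y0_1 = 108; x1_1 = 108; y1_1 = 156; cx_2 = 212; cy_2 = 272; r_2 = 40; x0_3 = 32; y0_3 = 20; x0_4 = 100; y0_4 = 180; cx_5 = 180; cy_5 = 84; r_5 = 28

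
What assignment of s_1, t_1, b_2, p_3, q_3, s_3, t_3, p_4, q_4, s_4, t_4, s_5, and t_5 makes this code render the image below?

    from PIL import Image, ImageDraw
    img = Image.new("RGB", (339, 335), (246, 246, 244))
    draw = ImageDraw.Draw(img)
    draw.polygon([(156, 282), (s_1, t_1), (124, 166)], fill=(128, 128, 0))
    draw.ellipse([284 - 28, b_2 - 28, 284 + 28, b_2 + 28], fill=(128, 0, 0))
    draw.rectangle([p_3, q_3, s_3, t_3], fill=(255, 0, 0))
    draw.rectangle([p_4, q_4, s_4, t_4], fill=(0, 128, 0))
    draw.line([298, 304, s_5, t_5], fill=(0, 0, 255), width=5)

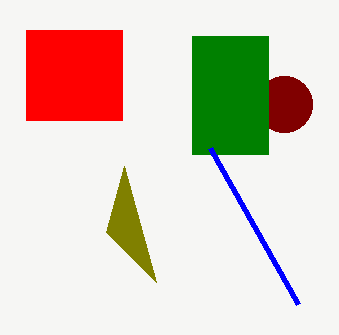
s_1 = 106, t_1 = 232, b_2 = 104, p_3 = 26, q_3 = 30, s_3 = 122, t_3 = 120, p_4 = 192, q_4 = 36, s_4 = 268, t_4 = 154, s_5 = 210, t_5 = 148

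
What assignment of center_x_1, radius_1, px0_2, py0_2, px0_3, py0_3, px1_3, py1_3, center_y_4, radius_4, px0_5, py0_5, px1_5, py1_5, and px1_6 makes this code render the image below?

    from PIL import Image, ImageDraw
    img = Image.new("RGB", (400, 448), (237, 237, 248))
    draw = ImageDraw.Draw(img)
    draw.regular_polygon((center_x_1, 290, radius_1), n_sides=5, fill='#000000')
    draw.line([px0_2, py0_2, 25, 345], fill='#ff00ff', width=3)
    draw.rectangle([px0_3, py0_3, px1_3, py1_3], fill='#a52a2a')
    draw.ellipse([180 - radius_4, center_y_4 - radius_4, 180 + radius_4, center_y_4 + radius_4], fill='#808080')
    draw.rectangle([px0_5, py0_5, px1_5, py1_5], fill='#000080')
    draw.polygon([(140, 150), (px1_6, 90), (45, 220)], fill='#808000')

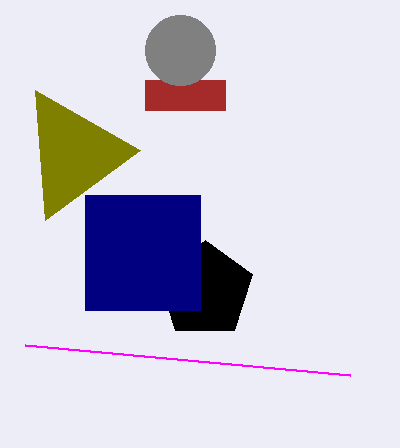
center_x_1 = 205; radius_1 = 50; px0_2 = 350; py0_2 = 375; px0_3 = 145; py0_3 = 80; px1_3 = 225; py1_3 = 110; center_y_4 = 50; radius_4 = 35; px0_5 = 85; py0_5 = 195; px1_5 = 200; py1_5 = 310; px1_6 = 35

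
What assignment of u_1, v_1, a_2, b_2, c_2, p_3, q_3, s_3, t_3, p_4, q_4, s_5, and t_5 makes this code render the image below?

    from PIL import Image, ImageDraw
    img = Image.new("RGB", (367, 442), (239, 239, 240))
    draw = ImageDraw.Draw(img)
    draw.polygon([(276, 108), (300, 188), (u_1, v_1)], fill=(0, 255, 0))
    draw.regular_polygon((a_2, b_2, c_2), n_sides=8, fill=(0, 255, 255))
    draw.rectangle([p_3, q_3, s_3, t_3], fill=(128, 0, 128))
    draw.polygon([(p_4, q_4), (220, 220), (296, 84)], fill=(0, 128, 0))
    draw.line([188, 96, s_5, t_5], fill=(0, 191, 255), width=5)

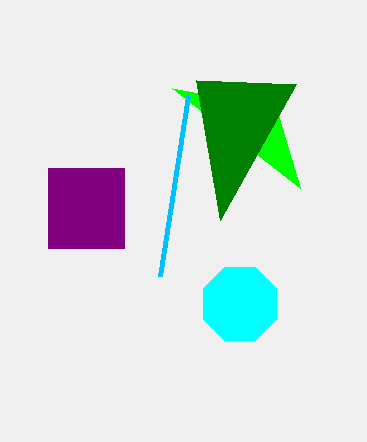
u_1 = 172; v_1 = 88; a_2 = 240; b_2 = 304; c_2 = 40; p_3 = 48; q_3 = 168; s_3 = 124; t_3 = 248; p_4 = 196; q_4 = 80; s_5 = 160; t_5 = 276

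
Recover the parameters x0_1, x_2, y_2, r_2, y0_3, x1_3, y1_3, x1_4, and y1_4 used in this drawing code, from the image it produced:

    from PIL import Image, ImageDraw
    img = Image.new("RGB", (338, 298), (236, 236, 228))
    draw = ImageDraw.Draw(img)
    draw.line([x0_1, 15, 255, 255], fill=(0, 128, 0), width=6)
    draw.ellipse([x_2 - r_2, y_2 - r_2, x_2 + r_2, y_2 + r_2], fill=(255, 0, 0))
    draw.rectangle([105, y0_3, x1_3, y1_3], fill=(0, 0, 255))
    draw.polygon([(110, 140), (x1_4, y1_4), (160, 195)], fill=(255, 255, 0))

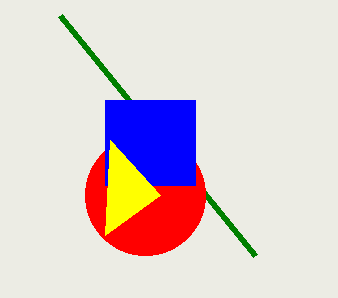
x0_1 = 60, x_2 = 145, y_2 = 195, r_2 = 60, y0_3 = 100, x1_3 = 195, y1_3 = 185, x1_4 = 105, y1_4 = 235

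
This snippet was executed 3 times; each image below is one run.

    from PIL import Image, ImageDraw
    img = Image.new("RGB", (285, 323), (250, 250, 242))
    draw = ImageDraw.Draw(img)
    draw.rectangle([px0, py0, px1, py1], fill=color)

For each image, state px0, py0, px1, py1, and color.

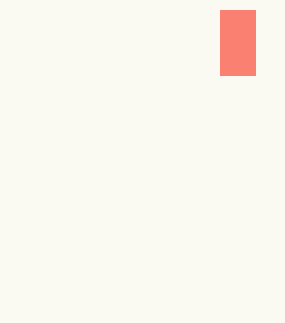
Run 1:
px0 = 220; py0 = 10; px1 = 255; py1 = 75; color = 'salmon'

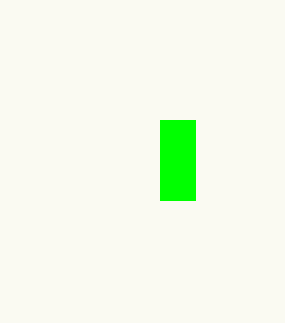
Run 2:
px0 = 160; py0 = 120; px1 = 195; py1 = 200; color = 'lime'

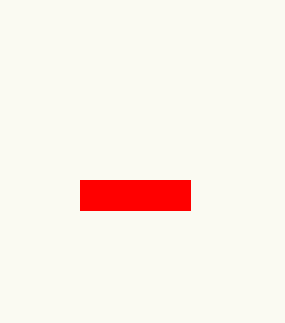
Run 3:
px0 = 80
py0 = 180
px1 = 190
py1 = 210
color = 'red'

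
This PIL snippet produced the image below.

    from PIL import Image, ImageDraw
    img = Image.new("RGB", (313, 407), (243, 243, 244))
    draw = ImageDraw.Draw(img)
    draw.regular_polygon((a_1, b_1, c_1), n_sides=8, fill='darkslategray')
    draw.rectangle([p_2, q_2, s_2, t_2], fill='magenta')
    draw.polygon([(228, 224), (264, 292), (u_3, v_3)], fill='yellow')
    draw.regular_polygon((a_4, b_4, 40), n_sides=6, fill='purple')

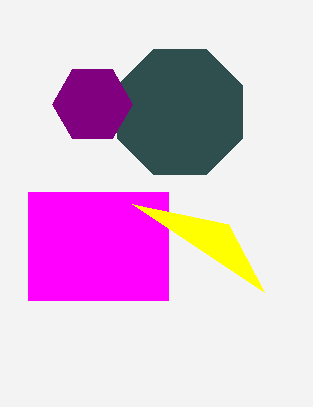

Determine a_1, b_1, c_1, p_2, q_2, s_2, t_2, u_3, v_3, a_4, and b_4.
a_1 = 180, b_1 = 112, c_1 = 68, p_2 = 28, q_2 = 192, s_2 = 168, t_2 = 300, u_3 = 132, v_3 = 204, a_4 = 92, b_4 = 104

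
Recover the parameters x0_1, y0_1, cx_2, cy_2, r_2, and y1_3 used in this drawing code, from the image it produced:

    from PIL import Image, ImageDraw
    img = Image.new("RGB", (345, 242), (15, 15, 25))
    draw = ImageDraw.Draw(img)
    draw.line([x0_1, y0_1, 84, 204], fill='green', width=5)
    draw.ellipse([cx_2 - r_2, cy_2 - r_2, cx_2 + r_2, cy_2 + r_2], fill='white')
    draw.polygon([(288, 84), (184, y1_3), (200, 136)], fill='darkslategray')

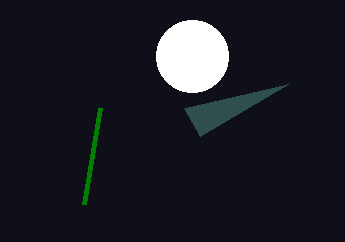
x0_1 = 100
y0_1 = 108
cx_2 = 192
cy_2 = 56
r_2 = 36
y1_3 = 108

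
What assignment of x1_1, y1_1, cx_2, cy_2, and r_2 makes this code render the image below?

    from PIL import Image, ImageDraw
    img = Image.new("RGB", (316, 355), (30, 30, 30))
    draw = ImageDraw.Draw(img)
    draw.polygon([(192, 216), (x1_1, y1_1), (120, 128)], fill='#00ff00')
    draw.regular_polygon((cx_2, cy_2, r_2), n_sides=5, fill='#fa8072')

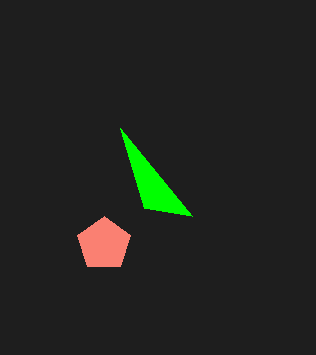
x1_1 = 144, y1_1 = 208, cx_2 = 104, cy_2 = 244, r_2 = 28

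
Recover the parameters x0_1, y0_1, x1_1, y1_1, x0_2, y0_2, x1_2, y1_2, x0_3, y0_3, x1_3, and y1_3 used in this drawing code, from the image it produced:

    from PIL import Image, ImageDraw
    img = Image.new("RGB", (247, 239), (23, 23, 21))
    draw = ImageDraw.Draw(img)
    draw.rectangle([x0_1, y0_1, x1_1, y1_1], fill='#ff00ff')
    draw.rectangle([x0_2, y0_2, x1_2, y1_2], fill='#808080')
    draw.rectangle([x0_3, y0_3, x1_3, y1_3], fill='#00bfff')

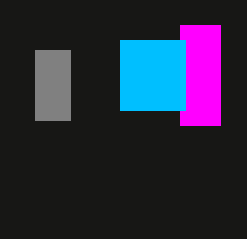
x0_1 = 180
y0_1 = 25
x1_1 = 220
y1_1 = 125
x0_2 = 35
y0_2 = 50
x1_2 = 70
y1_2 = 120
x0_3 = 120
y0_3 = 40
x1_3 = 185
y1_3 = 110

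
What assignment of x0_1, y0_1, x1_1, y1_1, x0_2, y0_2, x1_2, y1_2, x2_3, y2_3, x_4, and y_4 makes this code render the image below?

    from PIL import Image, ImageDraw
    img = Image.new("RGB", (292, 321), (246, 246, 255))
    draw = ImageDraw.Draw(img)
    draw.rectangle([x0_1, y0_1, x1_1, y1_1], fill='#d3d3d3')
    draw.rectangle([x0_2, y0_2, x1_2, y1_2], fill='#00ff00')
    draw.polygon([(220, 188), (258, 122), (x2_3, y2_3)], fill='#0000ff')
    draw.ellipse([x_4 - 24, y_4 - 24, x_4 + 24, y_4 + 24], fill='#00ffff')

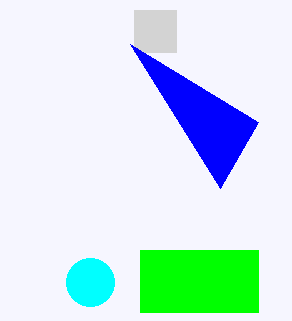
x0_1 = 134, y0_1 = 10, x1_1 = 176, y1_1 = 52, x0_2 = 140, y0_2 = 250, x1_2 = 258, y1_2 = 312, x2_3 = 130, y2_3 = 44, x_4 = 90, y_4 = 282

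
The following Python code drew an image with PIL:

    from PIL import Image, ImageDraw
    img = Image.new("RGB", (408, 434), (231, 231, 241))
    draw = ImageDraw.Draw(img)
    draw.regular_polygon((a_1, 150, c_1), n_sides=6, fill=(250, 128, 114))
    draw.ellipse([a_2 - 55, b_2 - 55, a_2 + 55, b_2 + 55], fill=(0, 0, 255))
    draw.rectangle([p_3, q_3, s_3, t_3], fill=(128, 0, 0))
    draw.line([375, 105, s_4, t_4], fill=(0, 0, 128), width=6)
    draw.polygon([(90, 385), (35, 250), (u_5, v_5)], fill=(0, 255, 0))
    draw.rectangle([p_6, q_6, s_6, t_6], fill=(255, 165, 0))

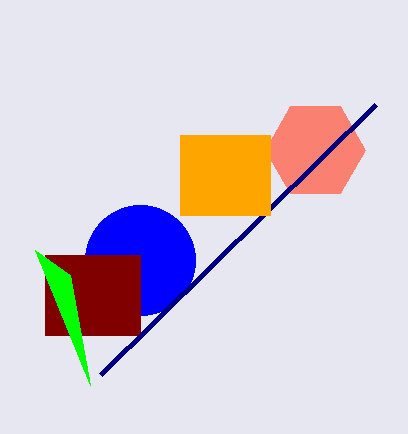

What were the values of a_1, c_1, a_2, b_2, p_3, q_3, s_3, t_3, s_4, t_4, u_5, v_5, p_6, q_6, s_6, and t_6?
a_1 = 315, c_1 = 50, a_2 = 140, b_2 = 260, p_3 = 45, q_3 = 255, s_3 = 140, t_3 = 335, s_4 = 100, t_4 = 375, u_5 = 70, v_5 = 275, p_6 = 180, q_6 = 135, s_6 = 270, t_6 = 215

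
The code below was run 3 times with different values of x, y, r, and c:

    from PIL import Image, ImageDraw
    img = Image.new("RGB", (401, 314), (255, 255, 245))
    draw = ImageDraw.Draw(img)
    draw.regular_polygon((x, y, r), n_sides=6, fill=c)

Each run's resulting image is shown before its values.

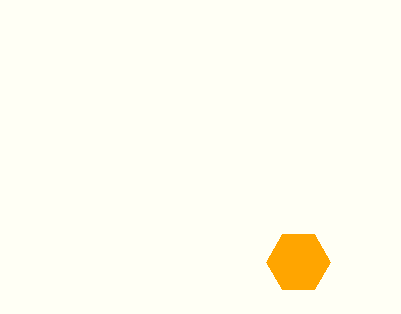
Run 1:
x = 298, y = 262, r = 32, c = 'orange'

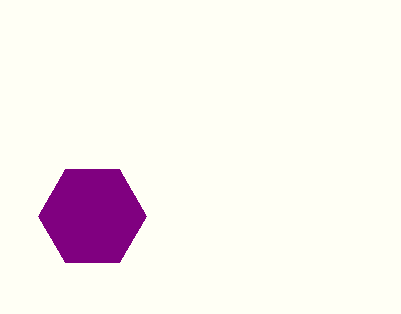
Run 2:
x = 92; y = 216; r = 54; c = 'purple'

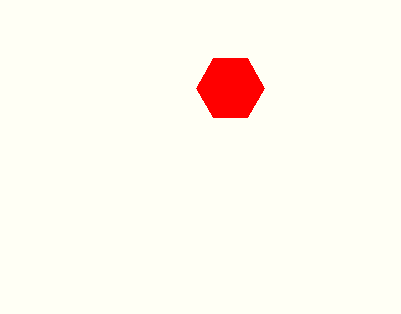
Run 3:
x = 230
y = 88
r = 34
c = 'red'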